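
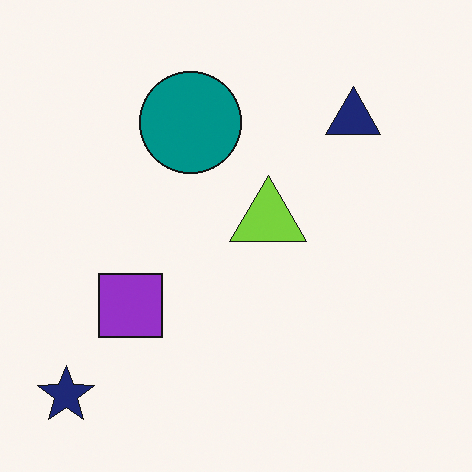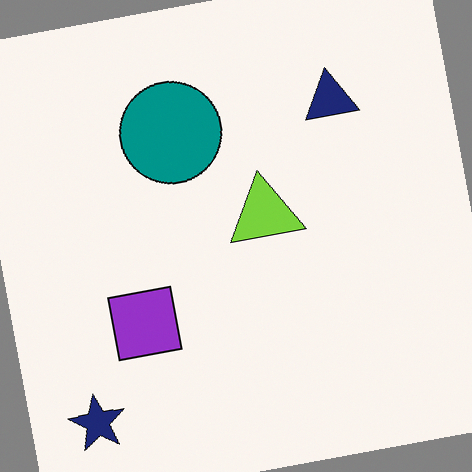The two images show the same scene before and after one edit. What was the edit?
This is the original image rotated counter-clockwise by a slight angle.

Every shape is tilted by the same angle and the image corners show triangular fill wedges — a whole-image rotation by a non-right angle.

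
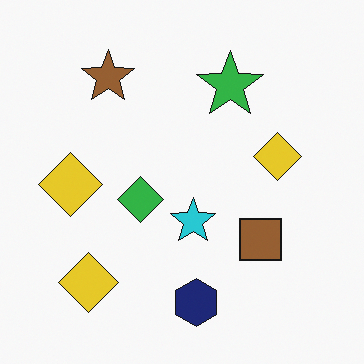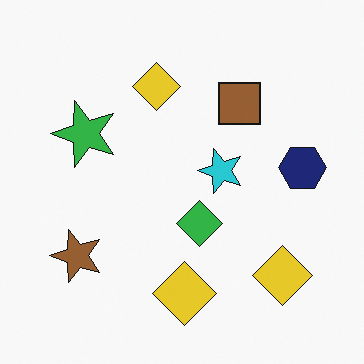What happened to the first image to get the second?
The image was rotated 90° counter-clockwise.

The brown star sits in the top-left of the first image and the bottom-left of the second — consistent with a whole-image 90° counter-clockwise rotation.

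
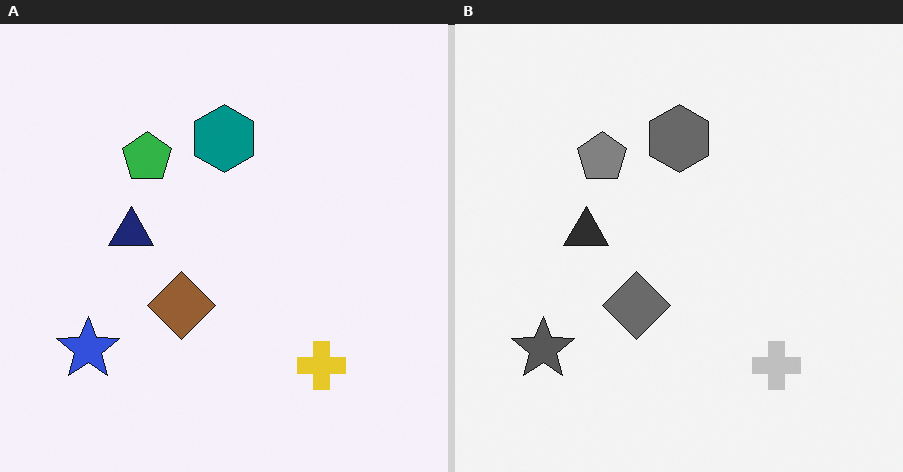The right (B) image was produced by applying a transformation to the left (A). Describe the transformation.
This is the original image converted to grayscale.

All color is removed — every shape is now a shade of grey.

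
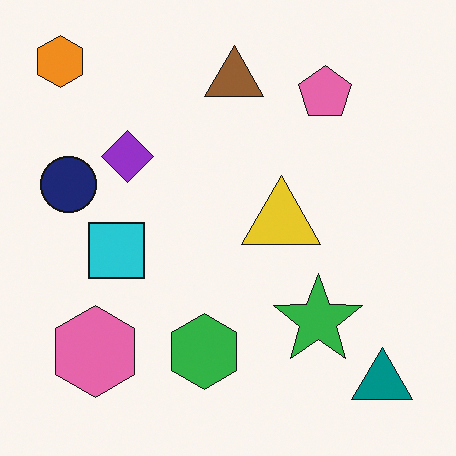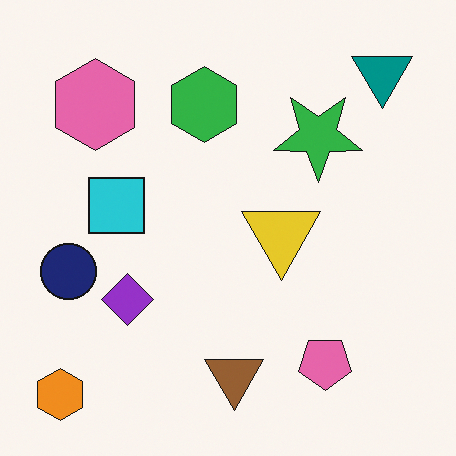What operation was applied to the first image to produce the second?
The transformation is: flipped vertically (top ↔ bottom).

The orange hexagon is in the top-left of the first image and the bottom-left of the second — shapes on opposite sides of the horizontal midline have swapped in a mirror flip.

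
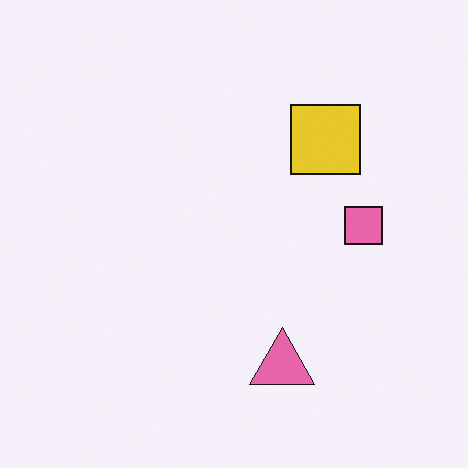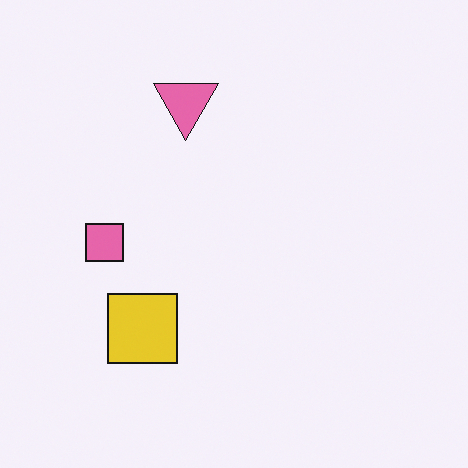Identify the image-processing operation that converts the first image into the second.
Rotated 180°.

The pink triangle sits in the bottom of the first image and the top of the second — consistent with a whole-image 180° rotation.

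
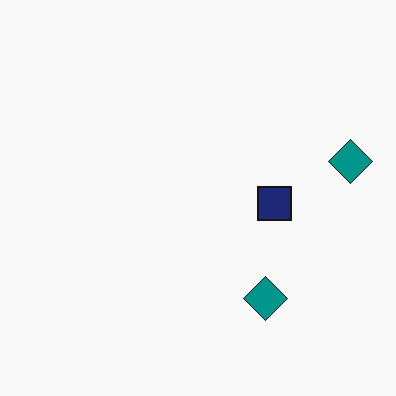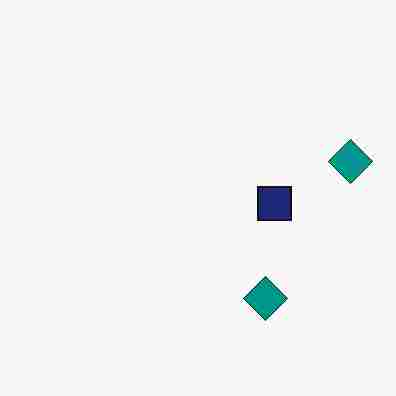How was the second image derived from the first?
The image was heavily JPEG-compressed with obvious blocking artifacts.

Blocky 8×8 compression artifacts appear around shape edges and the flat background shows ringing — characteristic JPEG degradation.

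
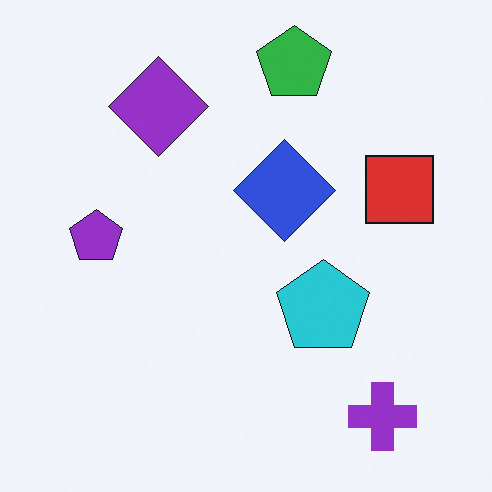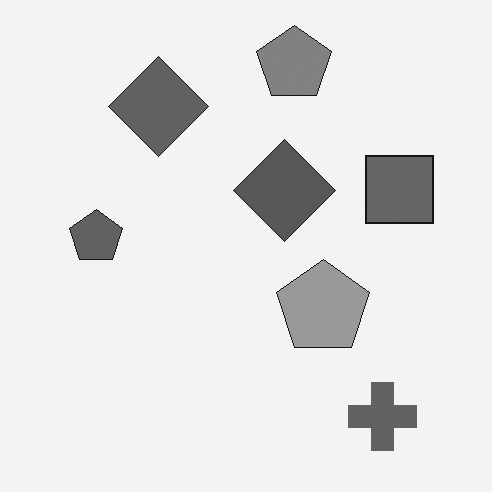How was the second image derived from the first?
The image was converted to grayscale.

All color is removed — every shape is now a shade of grey.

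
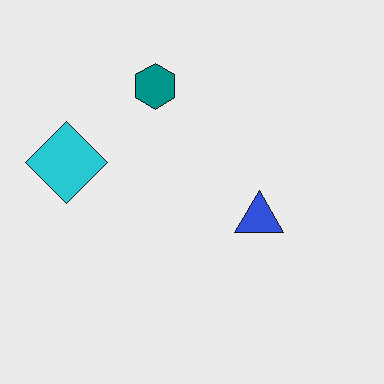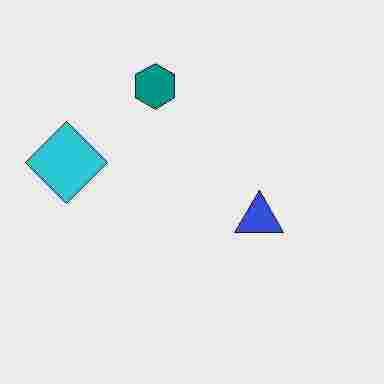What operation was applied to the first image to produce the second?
Heavily JPEG-compressed with obvious blocking artifacts.

Blocky 8×8 compression artifacts appear around shape edges and the flat background shows ringing — characteristic JPEG degradation.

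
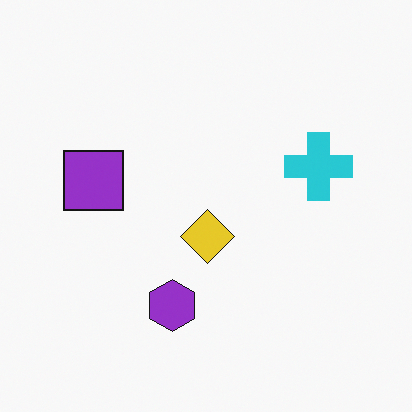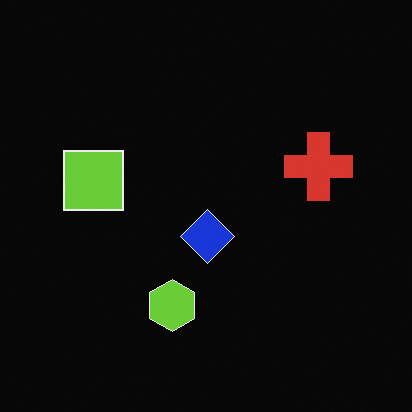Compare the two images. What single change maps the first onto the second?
Color-inverted (negative).

The light background has become dark and every shape's color is its complement — a photographic negative.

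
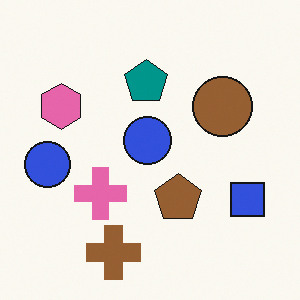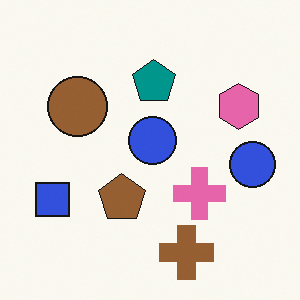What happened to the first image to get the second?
Flipped horizontally (left ↔ right).

The blue square is in the right of the first image and the left of the second — shapes on opposite sides of the vertical midline have swapped in a mirror flip.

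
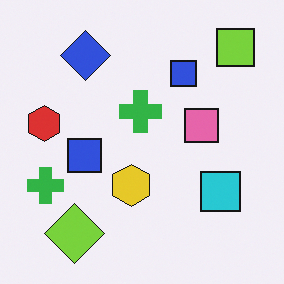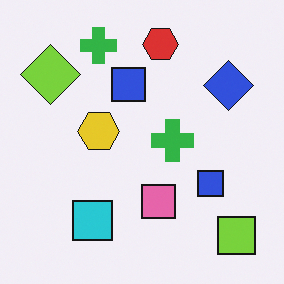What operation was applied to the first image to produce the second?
It was rotated 90° clockwise.

The lime square sits in the top-right of the first image and the bottom-right of the second — consistent with a whole-image 90° clockwise rotation.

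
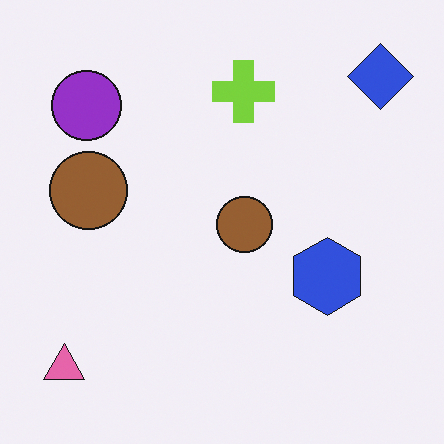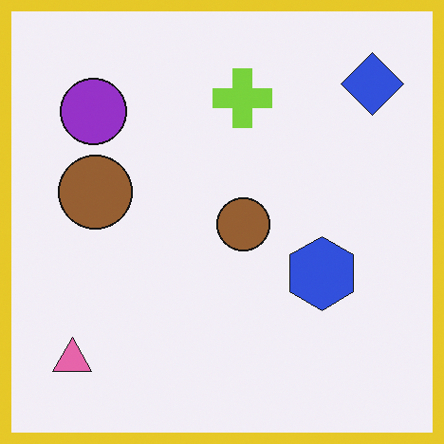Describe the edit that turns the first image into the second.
Framed with a yellow border.

A solid yellow frame runs around the edge of the second image, with the content slightly shrunk inside it.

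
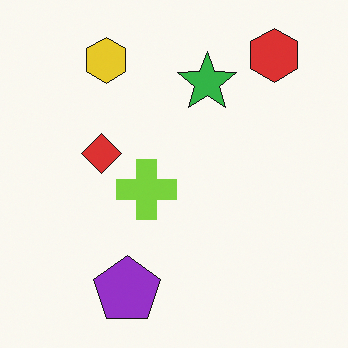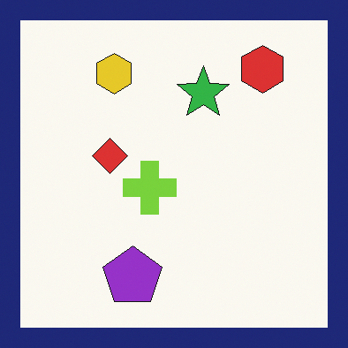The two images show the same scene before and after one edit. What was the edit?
The image was framed with a navy border.

A solid navy frame runs around the edge of the second image, with the content slightly shrunk inside it.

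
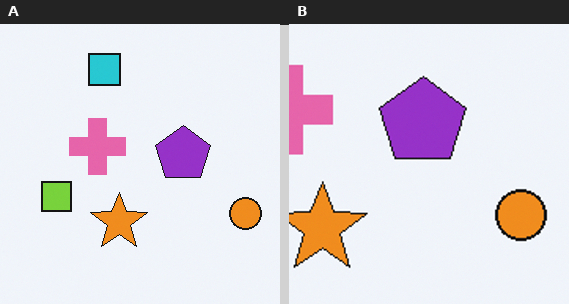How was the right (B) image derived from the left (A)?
The transformation is: cropped slightly and scaled back up.

The visible shapes are larger and the field of view is narrower; shapes near the original edges may be partly or wholly outside the frame — a crop-and-rescale.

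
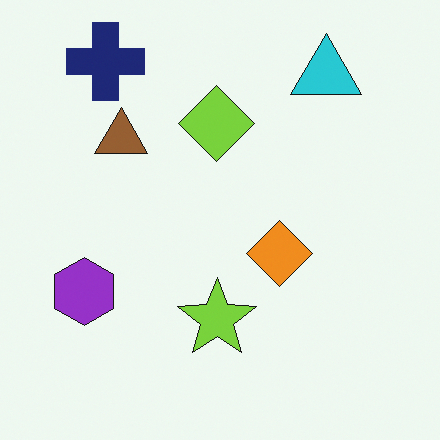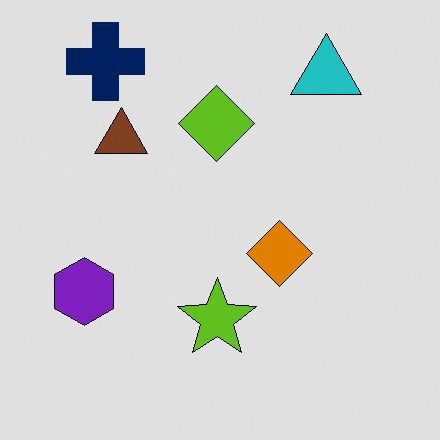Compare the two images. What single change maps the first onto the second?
The image was moderately posterized.

Each flat color has snapped to a coarser quantized level — most visibly, the near-white background has dropped to a flat grey.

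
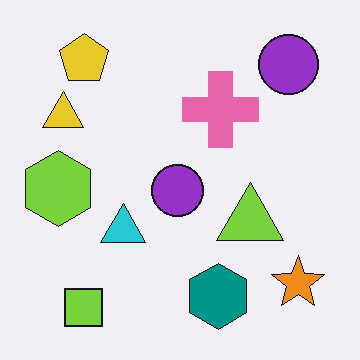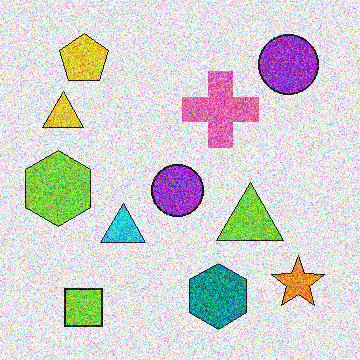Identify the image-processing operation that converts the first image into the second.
The image was degraded with a thick layer of grain.

Random speckle covers the whole image, including the flat background.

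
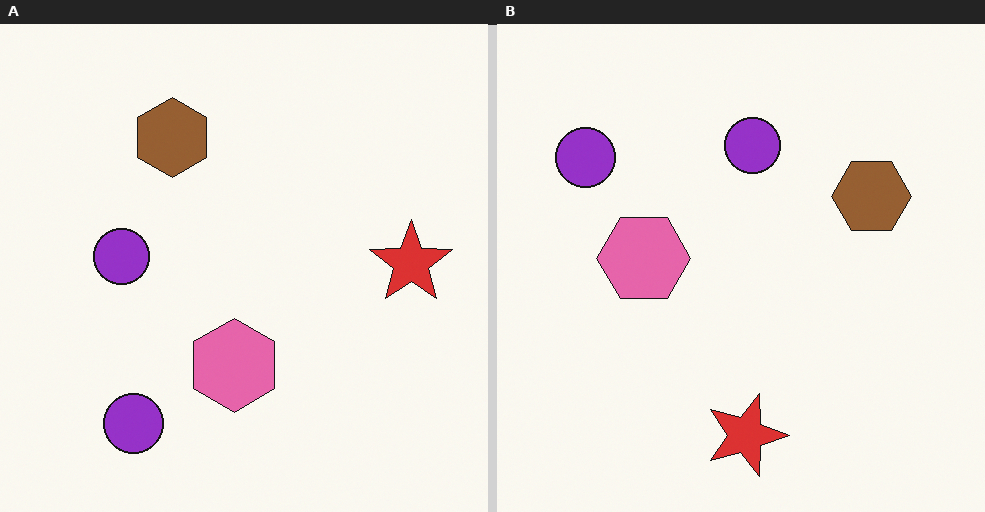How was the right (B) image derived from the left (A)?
It was rotated 90° clockwise.

The red star sits in the right of the left (A) image and the bottom of the right (B) — consistent with a whole-image 90° clockwise rotation.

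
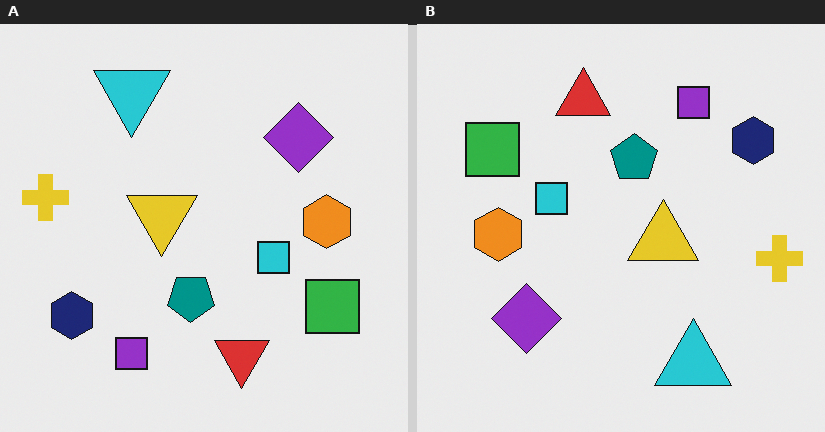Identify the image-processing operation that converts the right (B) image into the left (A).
Rotated 180°.

The yellow cross sits in the right of the right (B) image and the left of the left (A) — consistent with a whole-image 180° rotation.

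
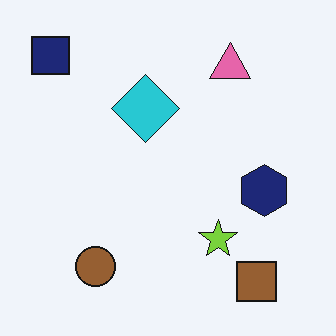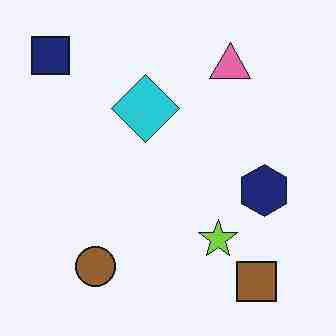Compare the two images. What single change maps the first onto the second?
The transformation is: degraded with heavy JPEG compression.

Blocky 8×8 compression artifacts appear around shape edges and the flat background shows ringing — characteristic JPEG degradation.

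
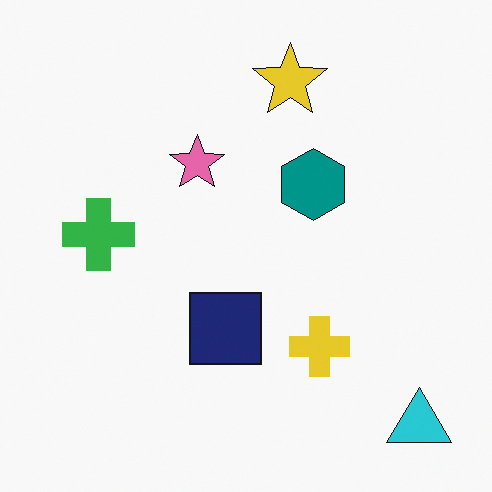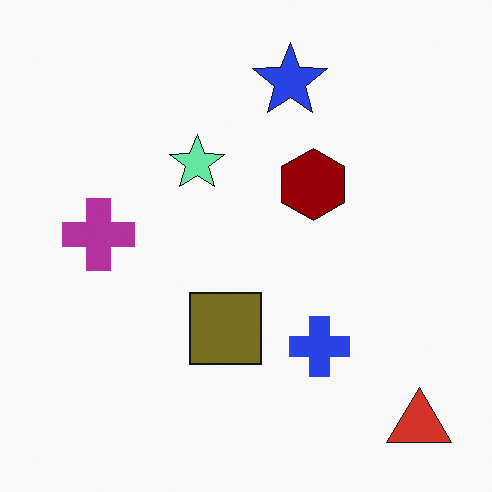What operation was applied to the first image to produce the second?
Hue-shifted by a large amount.

Every shape's color has rotated by the same amount around the hue wheel — a uniform hue shift.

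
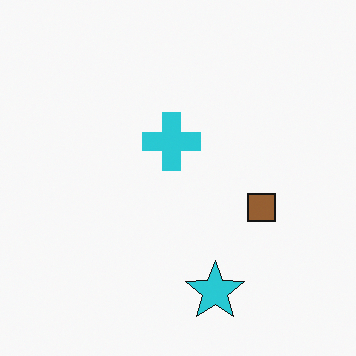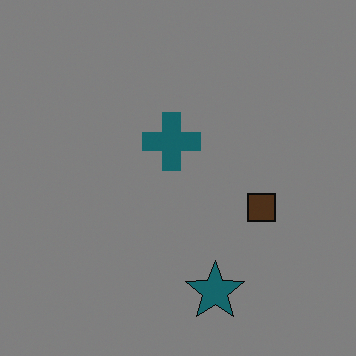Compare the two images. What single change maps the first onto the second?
The second image is the first darkened a lot.

Every pixel — background and shapes alike — is uniformly darkened.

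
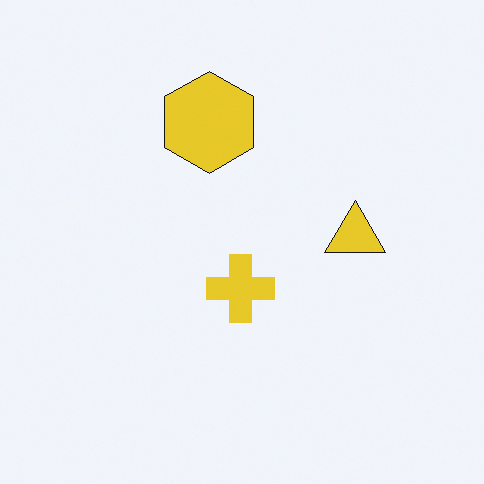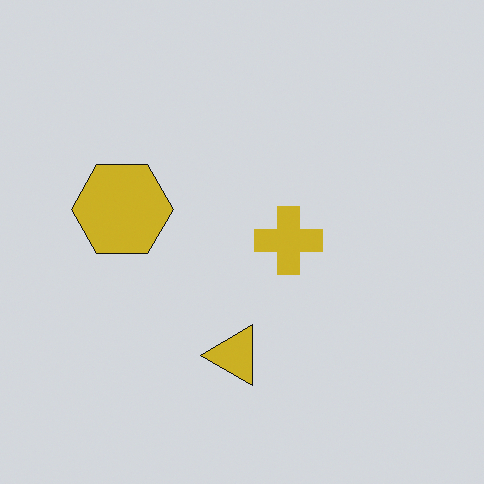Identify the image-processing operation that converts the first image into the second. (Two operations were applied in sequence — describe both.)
It was transposed (reflected across the top-left ↔ bottom-right diagonal), then darkened a little.

Shapes have swapped their row and column positions — what was in the top-right is now in the bottom-left — a diagonal reflection. Every pixel — background and shapes alike — is uniformly darkened.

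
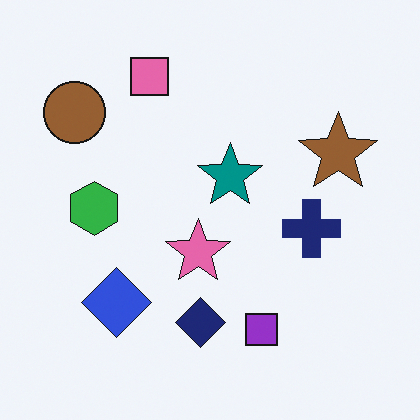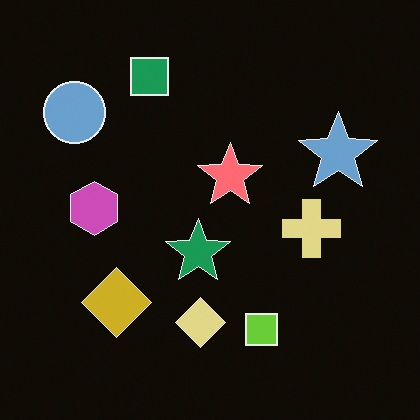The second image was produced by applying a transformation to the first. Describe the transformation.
This is the original image color-inverted (negative).

The light background has become dark and every shape's color is its complement — a photographic negative.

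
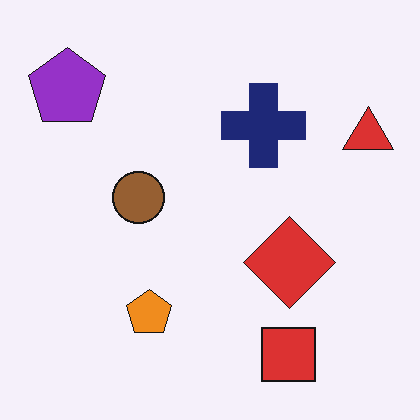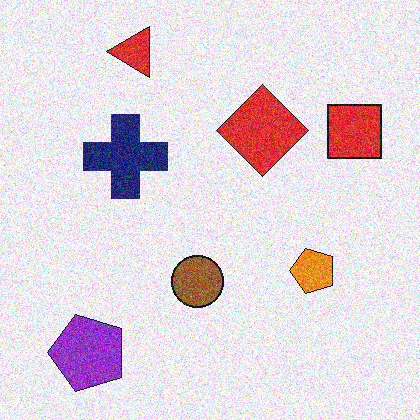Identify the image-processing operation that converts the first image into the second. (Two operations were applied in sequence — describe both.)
This is the original image rotated 90° counter-clockwise, then degraded with visible gaussian noise.

The purple pentagon sits in the top-left of the first image and the bottom-left of the second — consistent with a whole-image 90° counter-clockwise rotation. Random speckle covers the whole image, including the flat background.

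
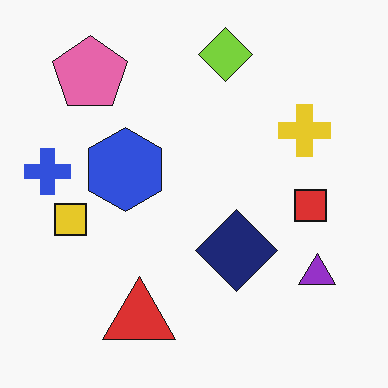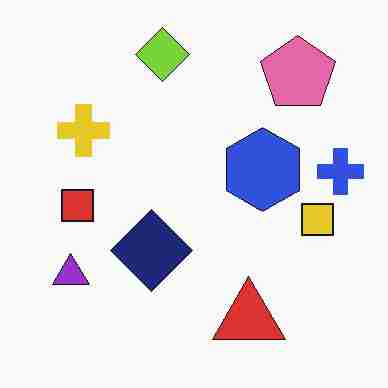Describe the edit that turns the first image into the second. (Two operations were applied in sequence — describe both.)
This is the original image flipped horizontally (left ↔ right), then heavily JPEG-compressed with obvious blocking artifacts.

The blue cross is in the left of the first image and the right of the second — shapes on opposite sides of the vertical midline have swapped in a mirror flip. Blocky 8×8 compression artifacts appear around shape edges and the flat background shows ringing — characteristic JPEG degradation.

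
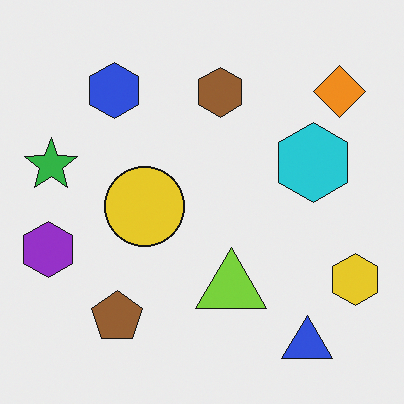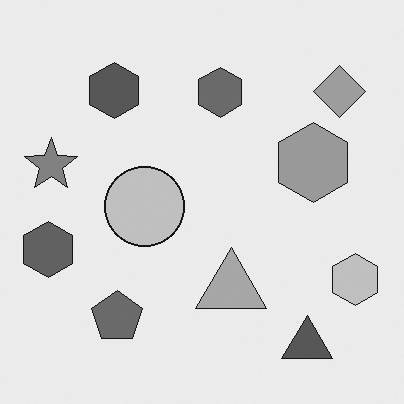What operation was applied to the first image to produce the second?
It was converted to grayscale.

All color is removed — every shape is now a shade of grey.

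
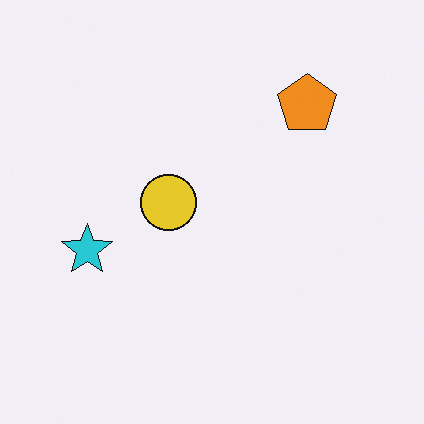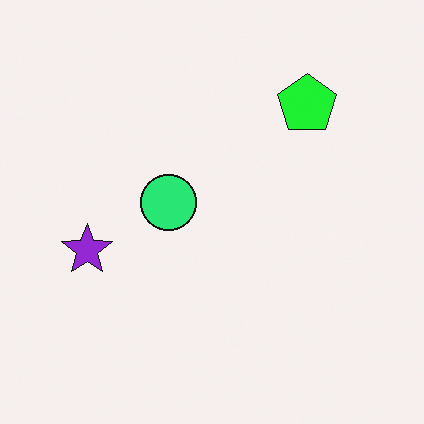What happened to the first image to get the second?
The transformation is: hue-shifted by a moderate amount.

Every shape's color has rotated by the same amount around the hue wheel — a uniform hue shift.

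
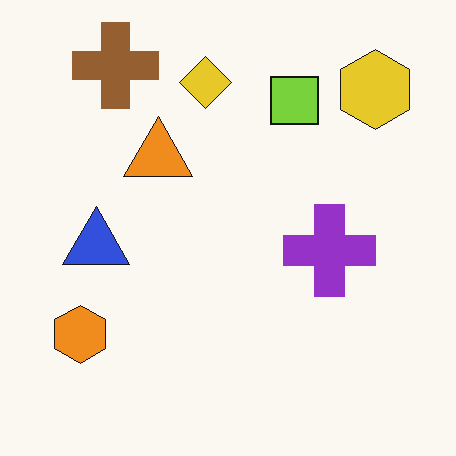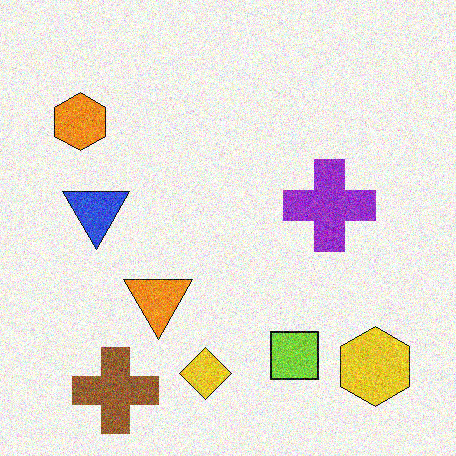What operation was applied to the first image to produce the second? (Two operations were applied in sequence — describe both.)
This is the original image degraded with visible gaussian noise, then flipped vertically (top ↔ bottom).

Random speckle covers the whole image, including the flat background. The brown cross is in the top-left of the first image and the bottom-left of the second — shapes on opposite sides of the horizontal midline have swapped in a mirror flip.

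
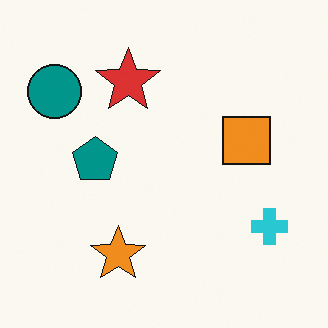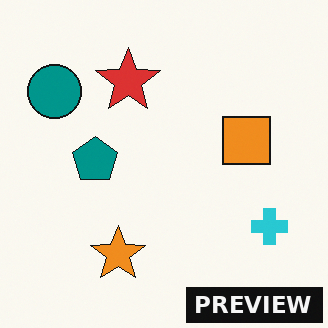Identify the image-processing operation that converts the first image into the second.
It was watermarked with the text "PREVIEW" in the lower-right corner.

A dark label reading "PREVIEW" appears in the lower-right corner.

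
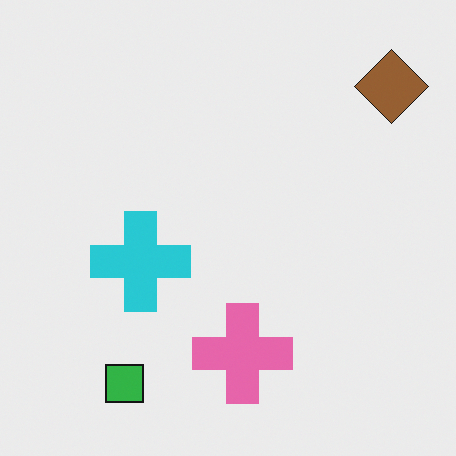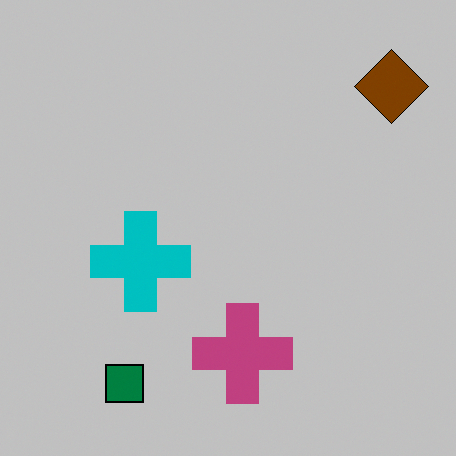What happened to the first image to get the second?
Heavily posterized to just a handful of flat colors.

Each flat color has snapped to a coarser quantized level — most visibly, the near-white background has dropped to a flat grey.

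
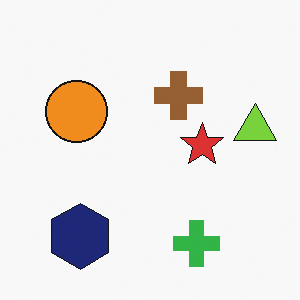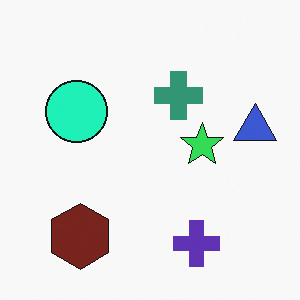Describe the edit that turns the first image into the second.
The image was hue-shifted through roughly a third of the color wheel.

Every shape's color has rotated by the same amount around the hue wheel — a uniform hue shift.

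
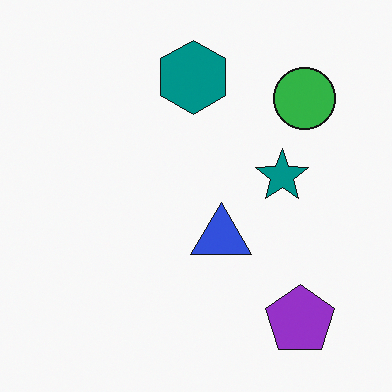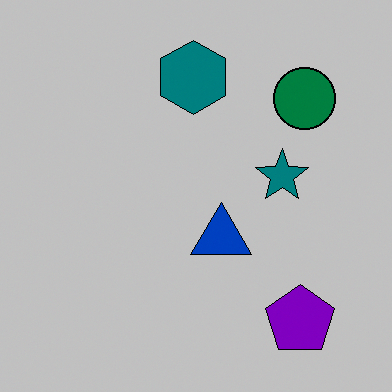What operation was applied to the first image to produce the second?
It was aggressively posterized.

Each flat color has snapped to a coarser quantized level — most visibly, the near-white background has dropped to a flat grey.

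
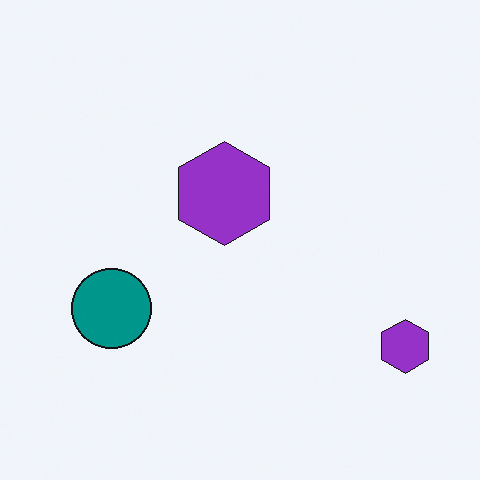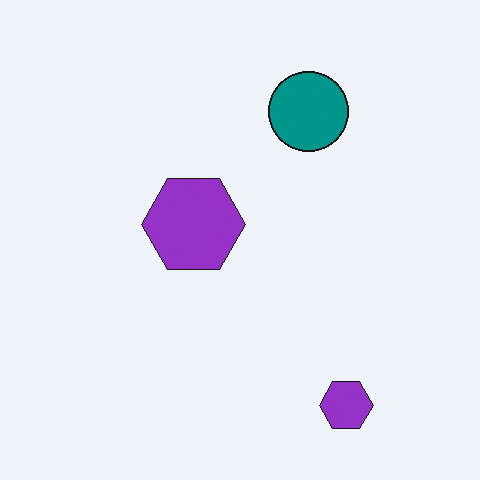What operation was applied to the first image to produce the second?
Transposed (reflected across the top-left ↔ bottom-right diagonal).

Shapes have swapped their row and column positions — what was in the top-right is now in the bottom-left — a diagonal reflection.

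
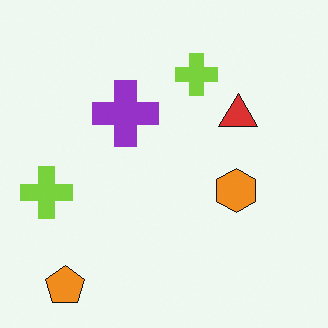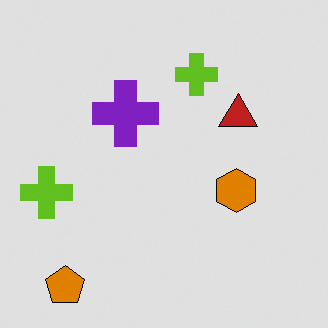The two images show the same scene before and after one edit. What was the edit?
The image was posterized to a reduced palette.

Each flat color has snapped to a coarser quantized level — most visibly, the near-white background has dropped to a flat grey.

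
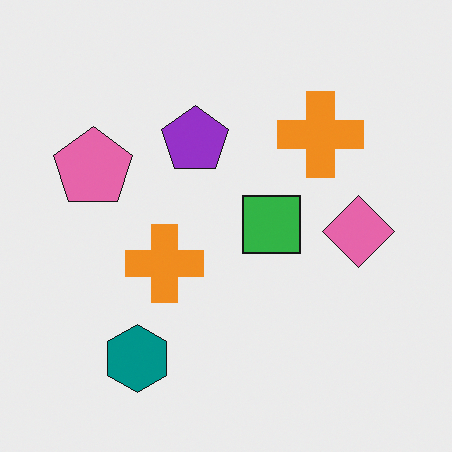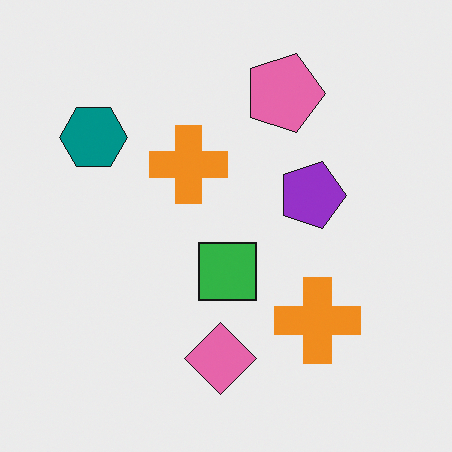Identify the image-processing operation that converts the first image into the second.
The transformation is: rotated 90° clockwise.

The teal hexagon sits in the bottom-left of the first image and the top-left of the second — consistent with a whole-image 90° clockwise rotation.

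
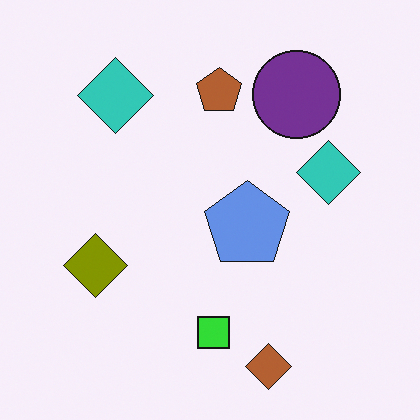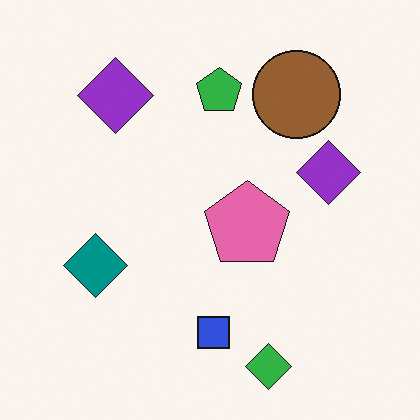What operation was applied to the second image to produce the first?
It was hue-shifted by a large amount.

Every shape's color has rotated by the same amount around the hue wheel — a uniform hue shift.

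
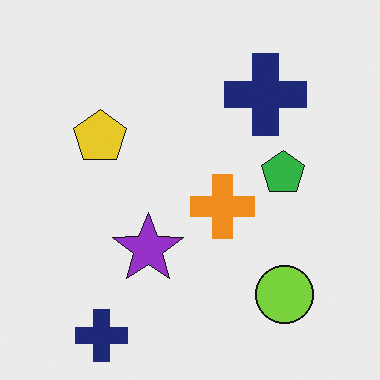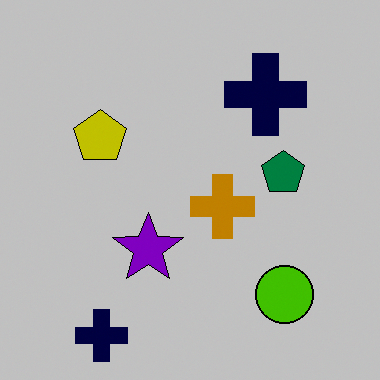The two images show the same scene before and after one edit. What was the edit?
This is the original image aggressively posterized.

Each flat color has snapped to a coarser quantized level — most visibly, the near-white background has dropped to a flat grey.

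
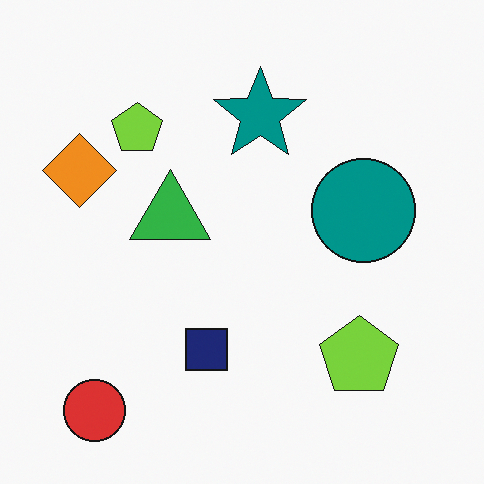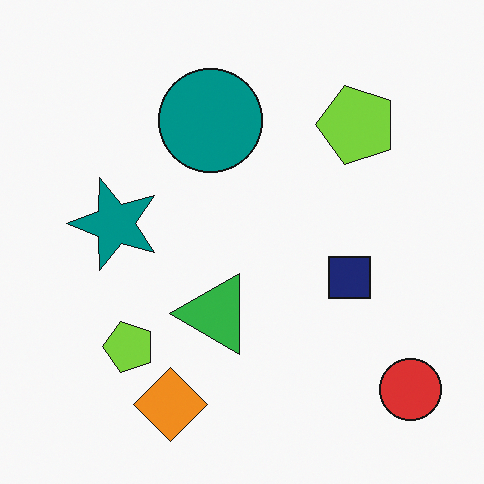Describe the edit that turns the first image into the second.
Rotated 90° counter-clockwise.

The red circle sits in the bottom-left of the first image and the bottom-right of the second — consistent with a whole-image 90° counter-clockwise rotation.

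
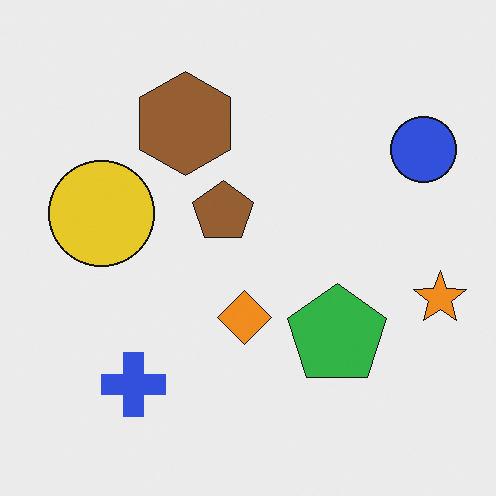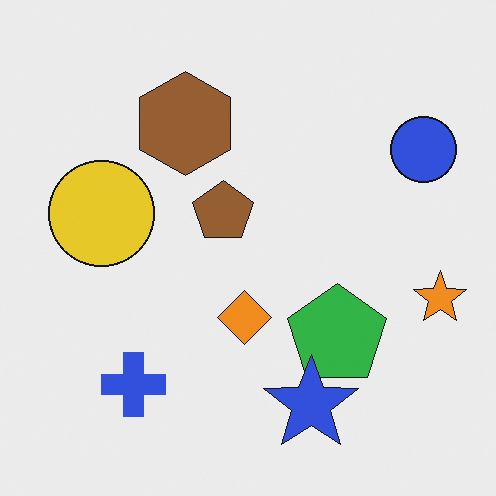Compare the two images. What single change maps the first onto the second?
Overlaid with an additional blue star.

A blue star appears in the second image that is absent from the first.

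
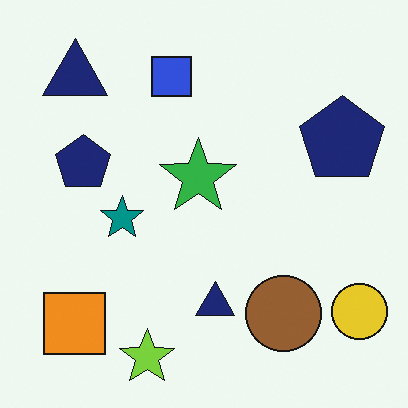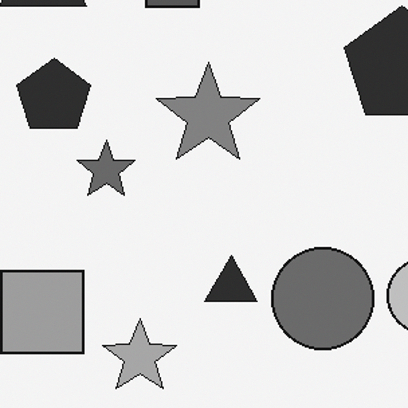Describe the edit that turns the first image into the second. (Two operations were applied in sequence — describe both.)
Converted to grayscale, then cropped slightly and scaled back up.

All color is removed — every shape is now a shade of grey. The visible shapes are larger and the field of view is narrower; shapes near the original edges may be partly or wholly outside the frame — a crop-and-rescale.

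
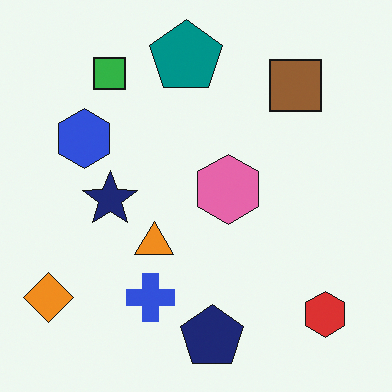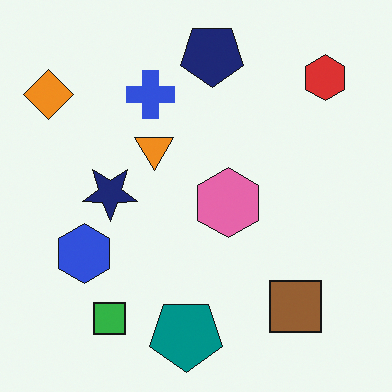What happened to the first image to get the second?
The image was flipped vertically (top ↔ bottom).

The navy pentagon is in the bottom of the first image and the top of the second — shapes on opposite sides of the horizontal midline have swapped in a mirror flip.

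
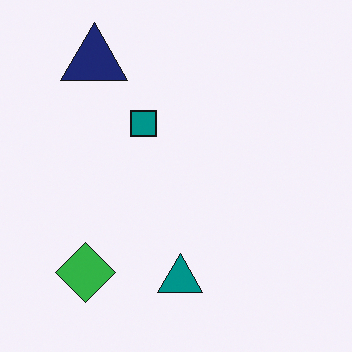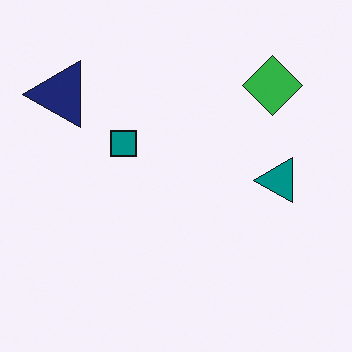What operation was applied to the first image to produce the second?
The second image is the first transposed (reflected across the top-left ↔ bottom-right diagonal).

Shapes have swapped their row and column positions — what was in the top-right is now in the bottom-left — a diagonal reflection.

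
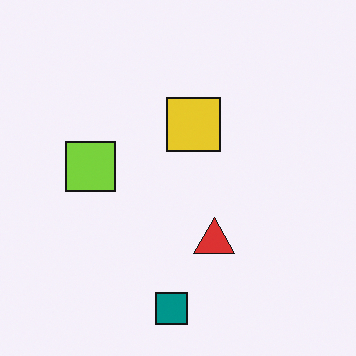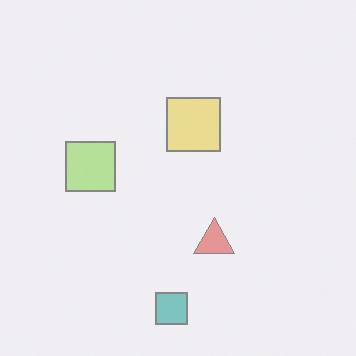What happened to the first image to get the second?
Washed out (contrast reduced).

Tones are pushed toward mid-grey across the whole image — a global contrast change.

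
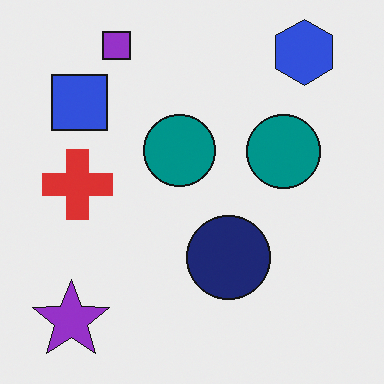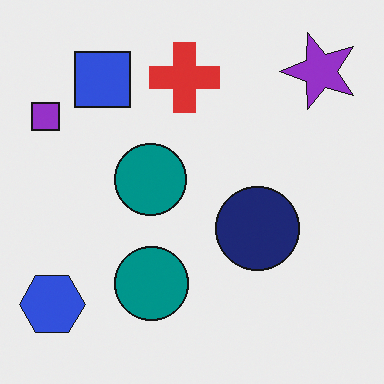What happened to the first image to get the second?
Transposed (reflected across the top-left ↔ bottom-right diagonal).

Shapes have swapped their row and column positions — what was in the top-right is now in the bottom-left — a diagonal reflection.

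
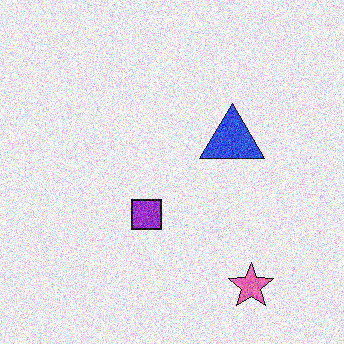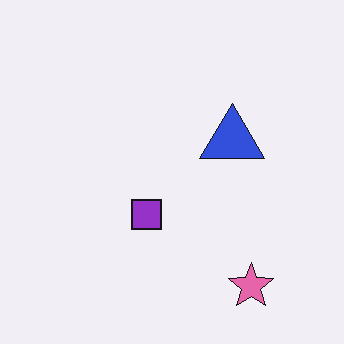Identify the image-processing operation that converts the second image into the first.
The image was degraded with heavy additive noise.

Random speckle covers the whole image, including the flat background.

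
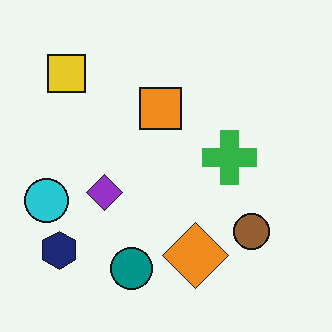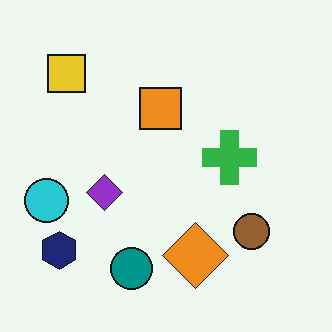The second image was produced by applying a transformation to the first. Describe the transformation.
The second image is the first given moderate JPEG compression.

Blocky 8×8 compression artifacts appear around shape edges and the flat background shows ringing — characteristic JPEG degradation.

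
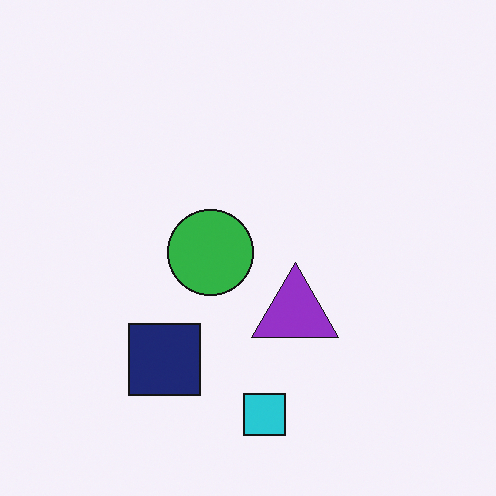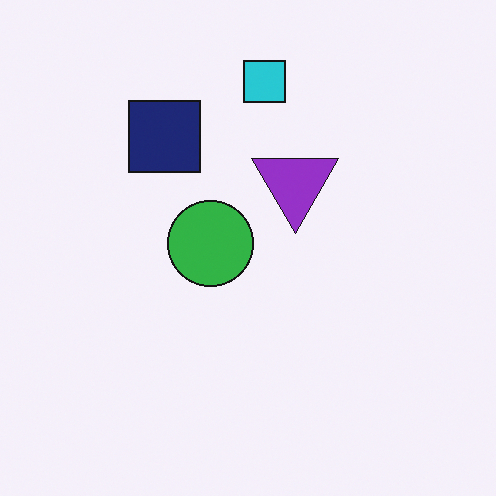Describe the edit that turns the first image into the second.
Flipped vertically (top ↔ bottom).

The cyan square is in the bottom of the first image and the top of the second — shapes on opposite sides of the horizontal midline have swapped in a mirror flip.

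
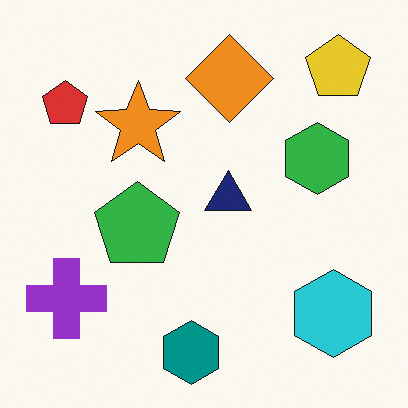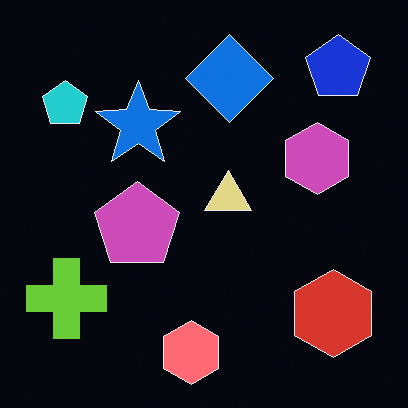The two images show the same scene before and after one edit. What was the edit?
Color-inverted (negative).

The light background has become dark and every shape's color is its complement — a photographic negative.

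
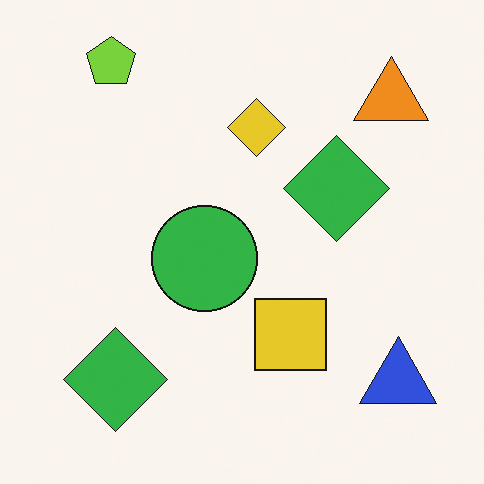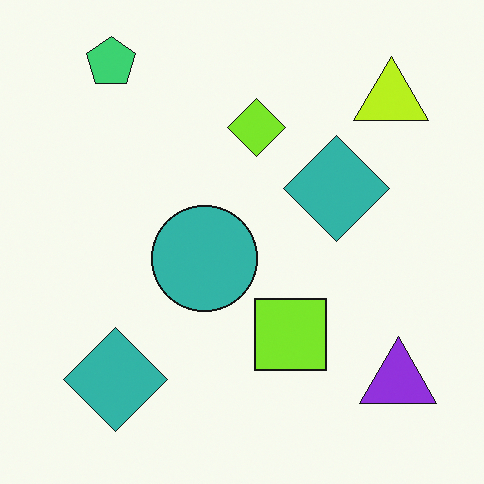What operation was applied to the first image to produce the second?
Hue-shifted slightly.

Every shape's color has rotated by the same amount around the hue wheel — a uniform hue shift.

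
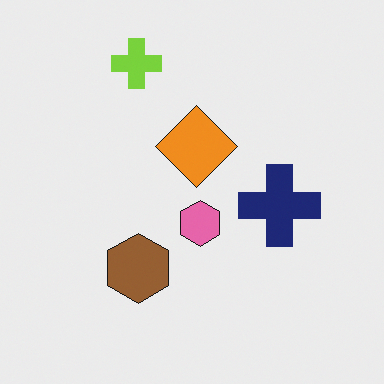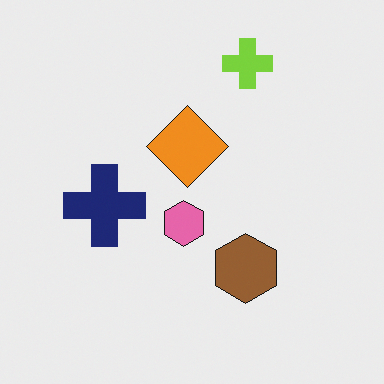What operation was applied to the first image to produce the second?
It was flipped horizontally (left ↔ right).

The navy cross is in the right of the first image and the left of the second — shapes on opposite sides of the vertical midline have swapped in a mirror flip.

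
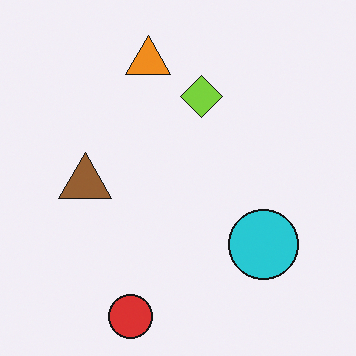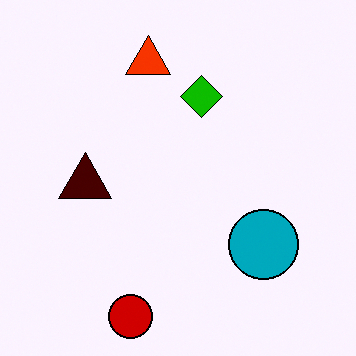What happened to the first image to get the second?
The second image is the first given much higher contrast.

Tones are pushed away from mid-grey across the whole image — a global contrast change.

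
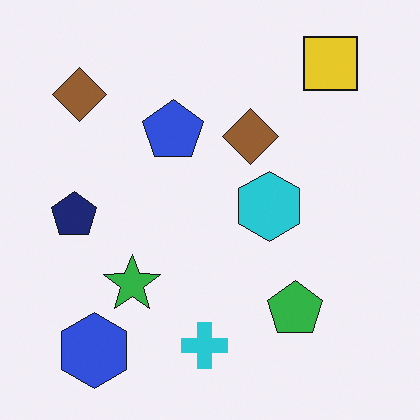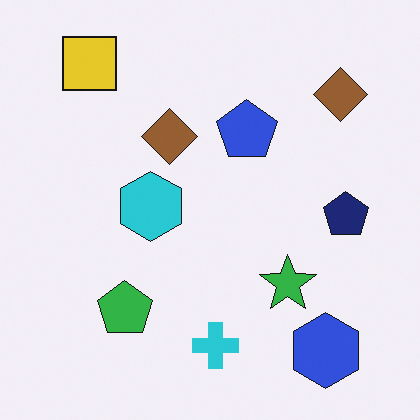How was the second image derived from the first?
The second image is the first flipped horizontally (left ↔ right).

The navy pentagon is in the left of the first image and the right of the second — shapes on opposite sides of the vertical midline have swapped in a mirror flip.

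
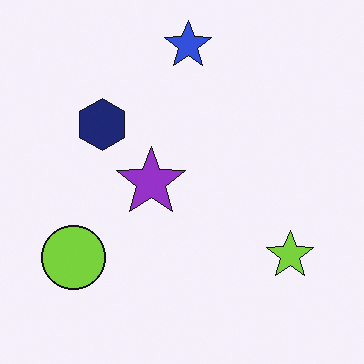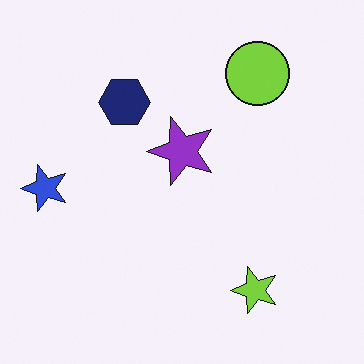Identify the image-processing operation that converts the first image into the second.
The transformation is: transposed (reflected across the top-left ↔ bottom-right diagonal).

Shapes have swapped their row and column positions — what was in the top-right is now in the bottom-left — a diagonal reflection.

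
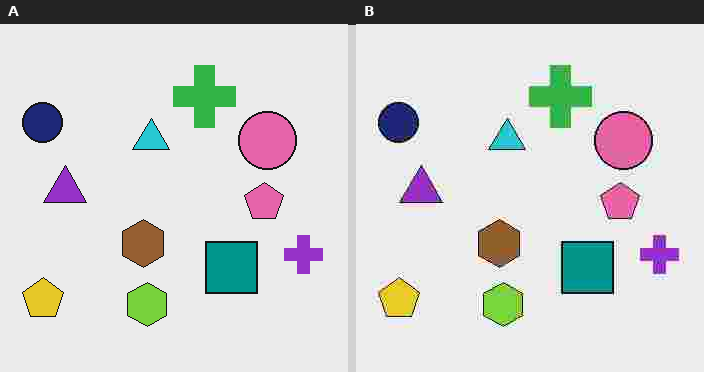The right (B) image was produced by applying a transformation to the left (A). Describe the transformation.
It was heavily JPEG-compressed with obvious blocking artifacts.

Blocky 8×8 compression artifacts appear around shape edges and the flat background shows ringing — characteristic JPEG degradation.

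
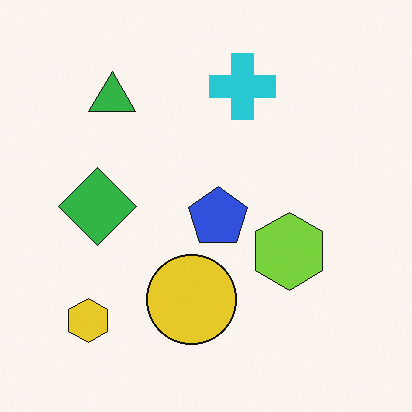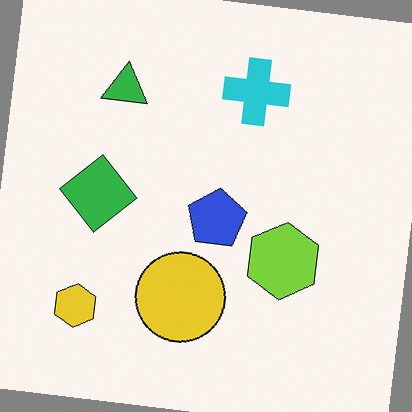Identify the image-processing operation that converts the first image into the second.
The image was rotated clockwise by a few degrees.

Every shape is tilted by the same angle and the image corners show triangular fill wedges — a whole-image rotation by a non-right angle.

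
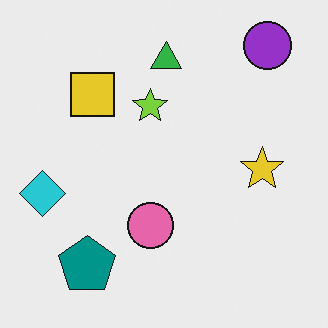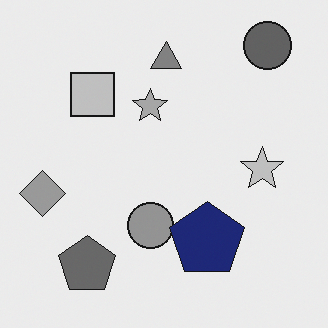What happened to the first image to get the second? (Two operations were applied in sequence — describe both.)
It was converted to grayscale, then overlaid with an additional navy pentagon.

All color is removed — every shape is now a shade of grey. A navy pentagon appears in the second image that is absent from the first.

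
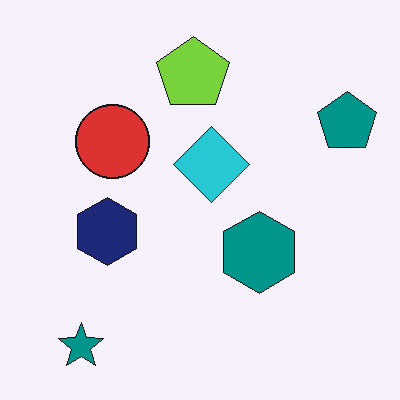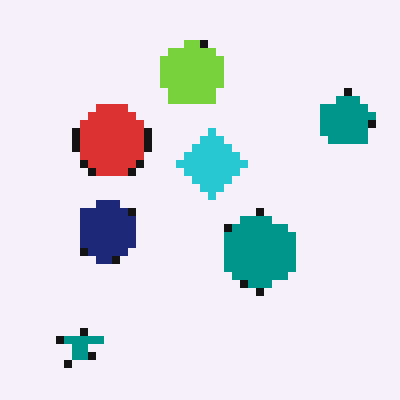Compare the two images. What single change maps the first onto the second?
The transformation is: pixelated into visible square blocks.

Shapes are reduced to large square blocks; fine edges and outlines are lost — a downscale-then-upscale (mosaic) effect.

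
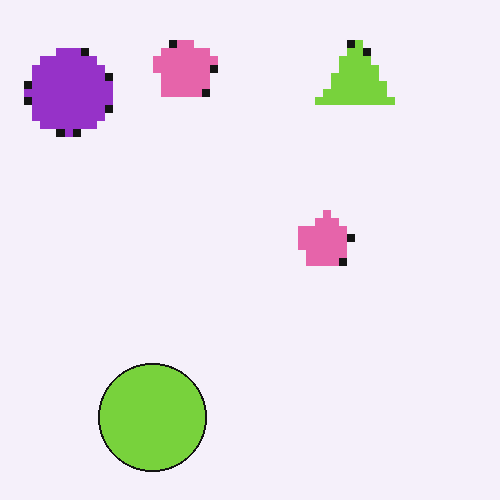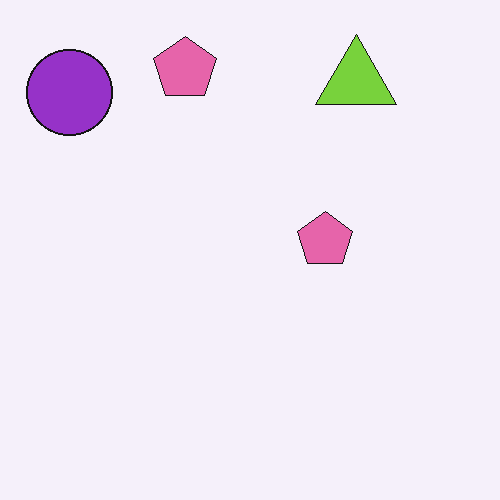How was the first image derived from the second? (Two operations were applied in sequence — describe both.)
The image was pixelated into visible square blocks, then overlaid with an additional lime circle.

Shapes are reduced to large square blocks; fine edges and outlines are lost — a downscale-then-upscale (mosaic) effect. A lime circle appears in the first image that is absent from the second.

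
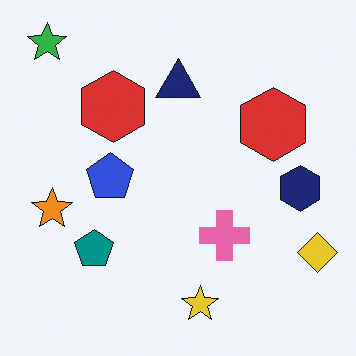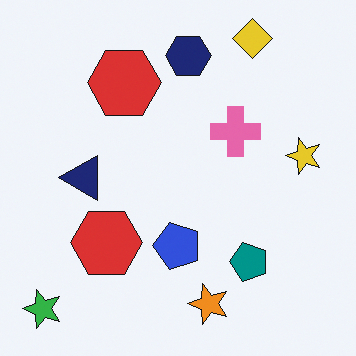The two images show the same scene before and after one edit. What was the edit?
This is the original image rotated 90° counter-clockwise.

The green star sits in the top-left of the first image and the bottom-left of the second — consistent with a whole-image 90° counter-clockwise rotation.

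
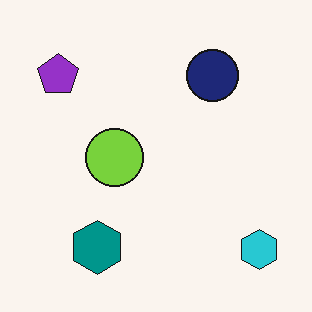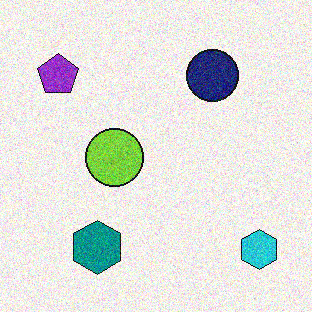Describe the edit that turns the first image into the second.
Degraded with moderate additive noise.

Random speckle covers the whole image, including the flat background.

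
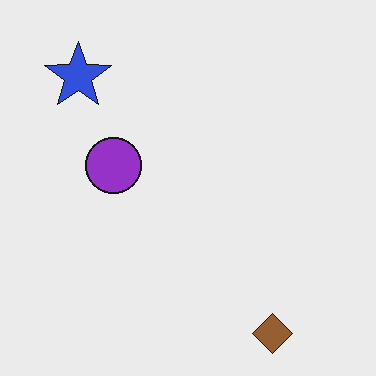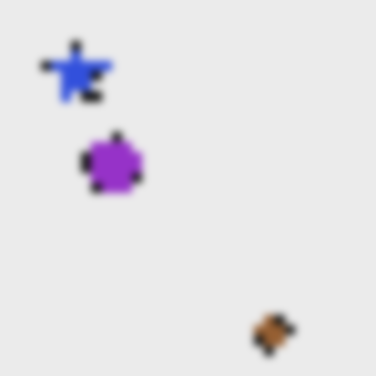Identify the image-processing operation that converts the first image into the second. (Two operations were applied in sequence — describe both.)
It was heavily pixelated into large blocks, then moderately blurred.

Shapes are reduced to large square blocks; fine edges and outlines are lost — a downscale-then-upscale (mosaic) effect. Shape edges and outlines are uniformly softened across the whole image.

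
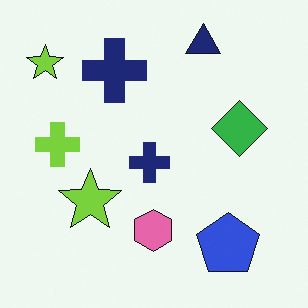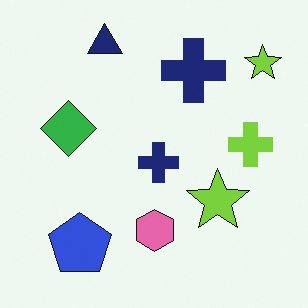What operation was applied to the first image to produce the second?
Flipped horizontally (left ↔ right).

The lime cross is in the left of the first image and the right of the second — shapes on opposite sides of the vertical midline have swapped in a mirror flip.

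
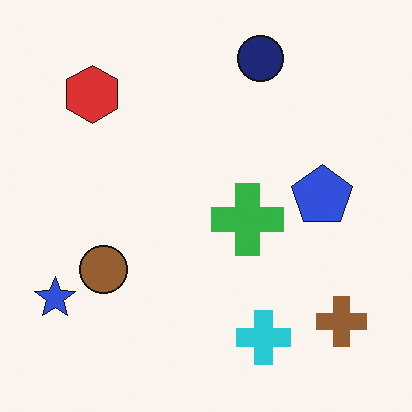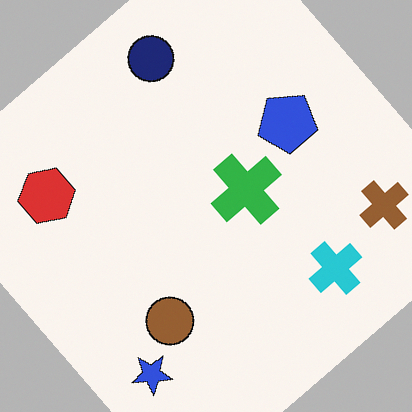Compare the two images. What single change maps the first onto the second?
The second image is the first rotated counter-clockwise by a large amount — several tens of degrees.

Every shape is tilted by the same angle and the image corners show triangular fill wedges — a whole-image rotation by a non-right angle.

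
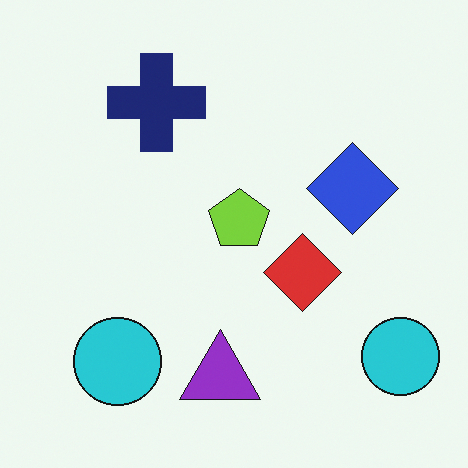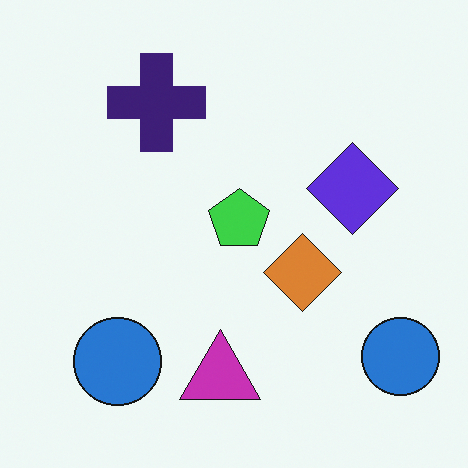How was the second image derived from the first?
This is the original image hue-shifted slightly.

Every shape's color has rotated by the same amount around the hue wheel — a uniform hue shift.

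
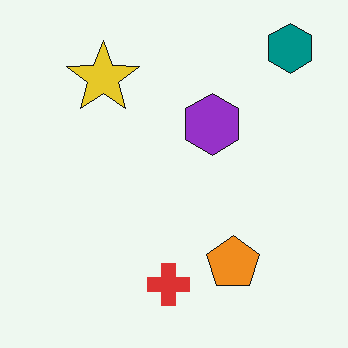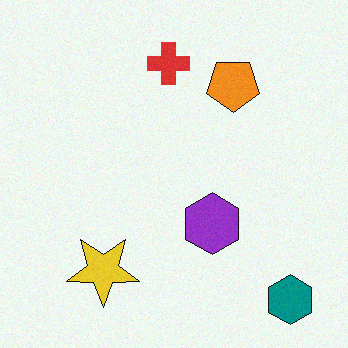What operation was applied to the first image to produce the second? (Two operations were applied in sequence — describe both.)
The image was flipped vertically (top ↔ bottom), then degraded with a light layer of grain.

The teal hexagon is in the top-right of the first image and the bottom-right of the second — shapes on opposite sides of the horizontal midline have swapped in a mirror flip. Random speckle covers the whole image, including the flat background.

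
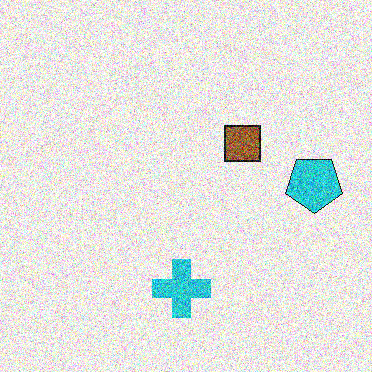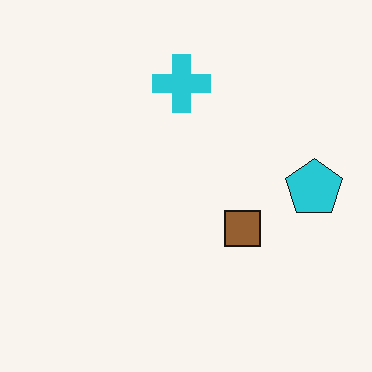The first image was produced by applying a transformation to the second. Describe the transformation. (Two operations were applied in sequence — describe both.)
Degraded with strong gaussian noise, then flipped vertically (top ↔ bottom).

Random speckle covers the whole image, including the flat background. The cyan cross is in the top of the second image and the bottom of the first — shapes on opposite sides of the horizontal midline have swapped in a mirror flip.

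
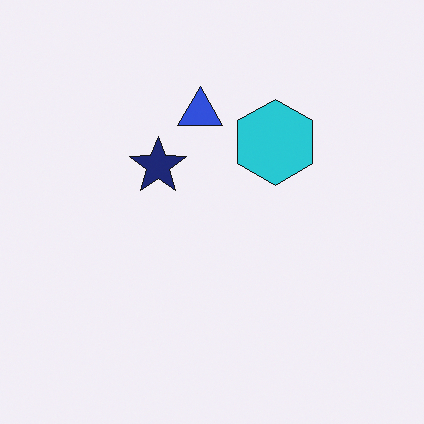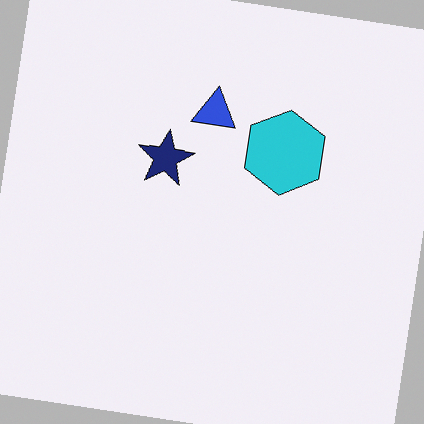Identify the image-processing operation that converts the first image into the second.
The image was rotated clockwise by a small amount.

Every shape is tilted by the same angle and the image corners show triangular fill wedges — a whole-image rotation by a non-right angle.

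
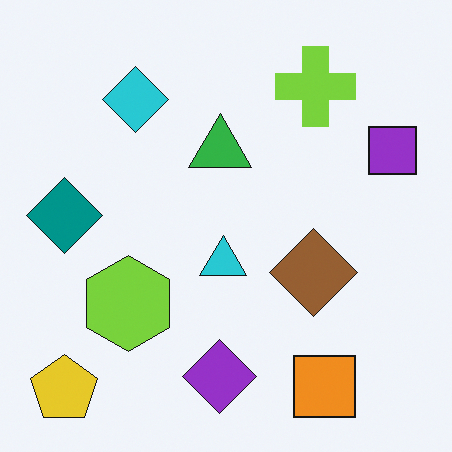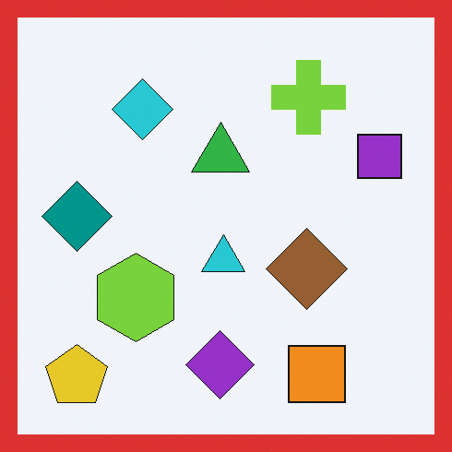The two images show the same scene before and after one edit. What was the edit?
The transformation is: framed with a red border.

A solid red frame runs around the edge of the second image, with the content slightly shrunk inside it.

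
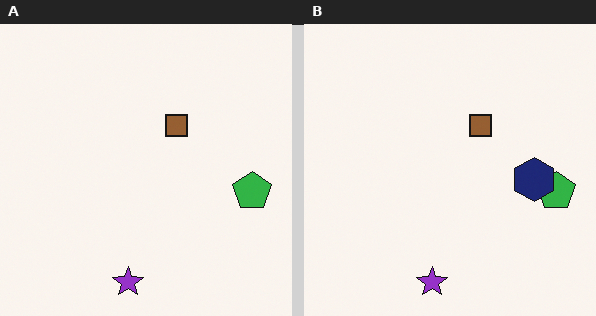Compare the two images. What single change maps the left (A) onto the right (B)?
The transformation is: overlaid with an additional navy hexagon.

A navy hexagon appears in the right (B) image that is absent from the left (A).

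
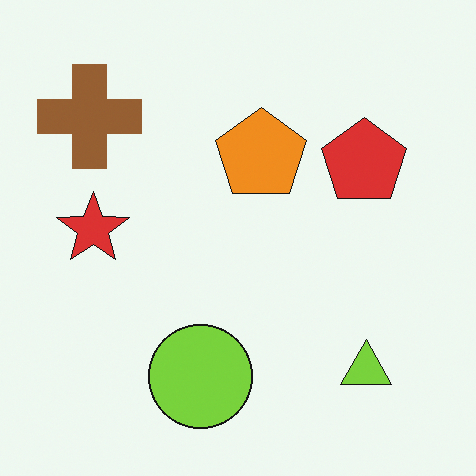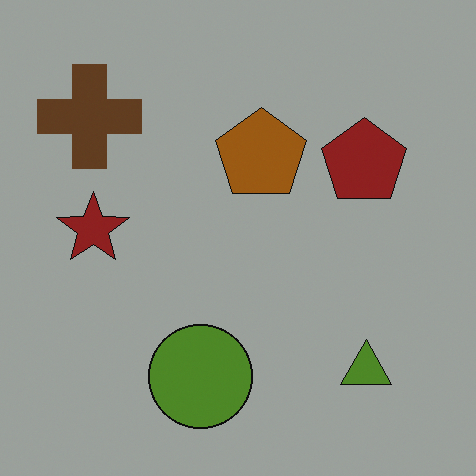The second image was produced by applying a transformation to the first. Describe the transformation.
Noticeably darkened.

Every pixel — background and shapes alike — is uniformly darkened.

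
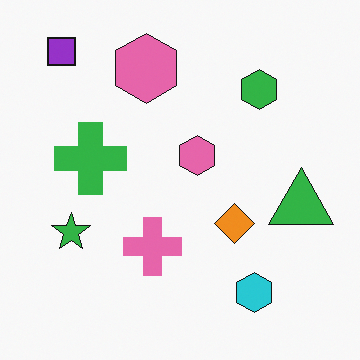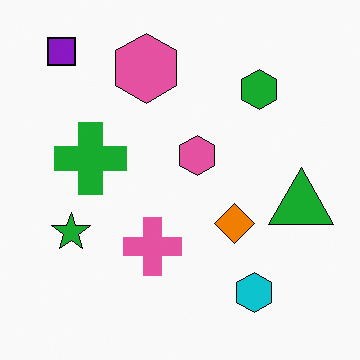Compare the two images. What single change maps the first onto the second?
The image was given slightly increased contrast.

Tones are pushed away from mid-grey across the whole image — a global contrast change.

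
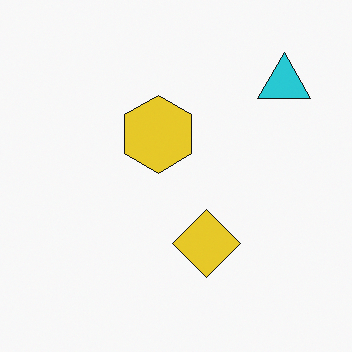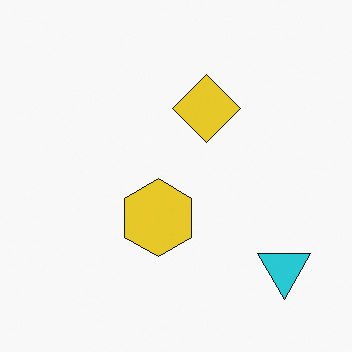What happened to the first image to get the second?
The second image is the first flipped vertically (top ↔ bottom).

The cyan triangle is in the top-right of the first image and the bottom-right of the second — shapes on opposite sides of the horizontal midline have swapped in a mirror flip.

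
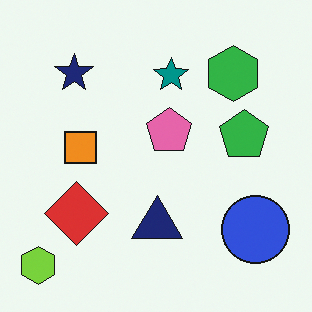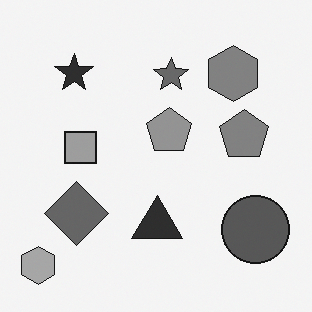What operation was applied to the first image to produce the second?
The image was converted to grayscale.

All color is removed — every shape is now a shade of grey.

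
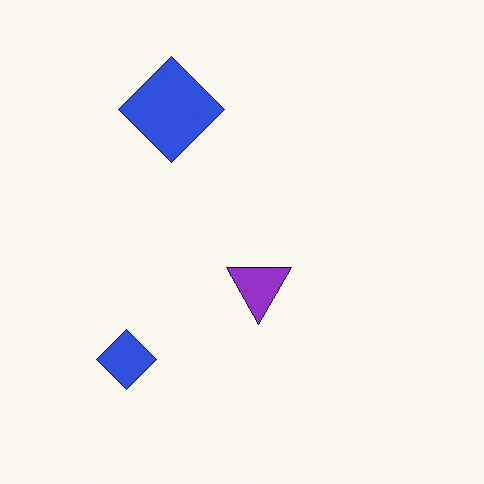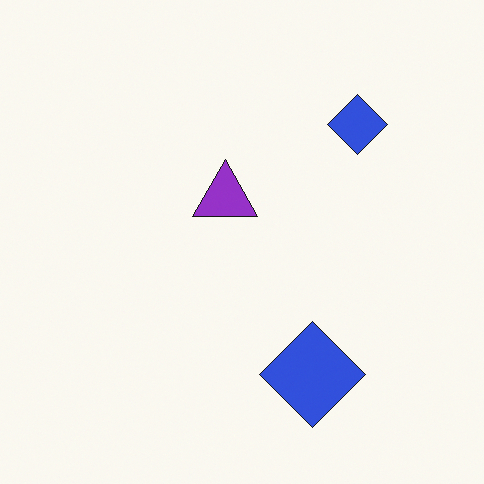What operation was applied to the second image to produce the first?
Rotated 180°.

The purple triangle sits in the center of the second image and the center of the first — consistent with a whole-image 180° rotation.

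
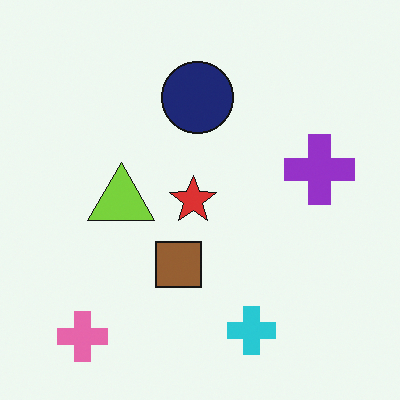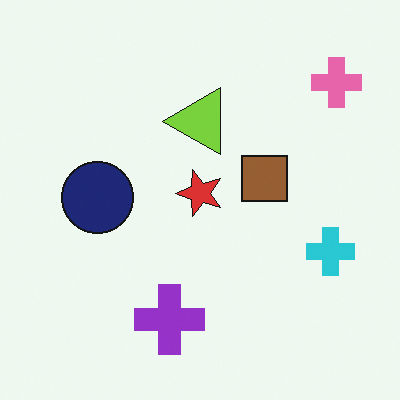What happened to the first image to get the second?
The transformation is: transposed (reflected across the top-left ↔ bottom-right diagonal).

Shapes have swapped their row and column positions — what was in the top-right is now in the bottom-left — a diagonal reflection.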